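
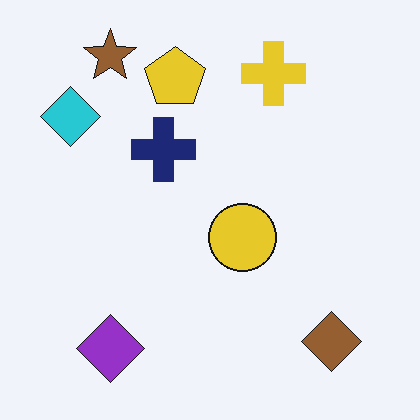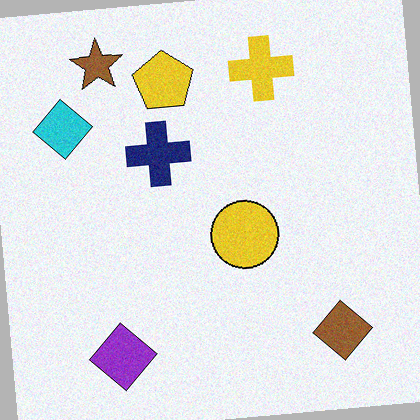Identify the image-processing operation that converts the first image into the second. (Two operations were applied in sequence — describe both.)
The image was degraded with light additive noise, then rotated counter-clockwise by a small amount.

Random speckle covers the whole image, including the flat background. Every shape is tilted by the same angle and the image corners show triangular fill wedges — a whole-image rotation by a non-right angle.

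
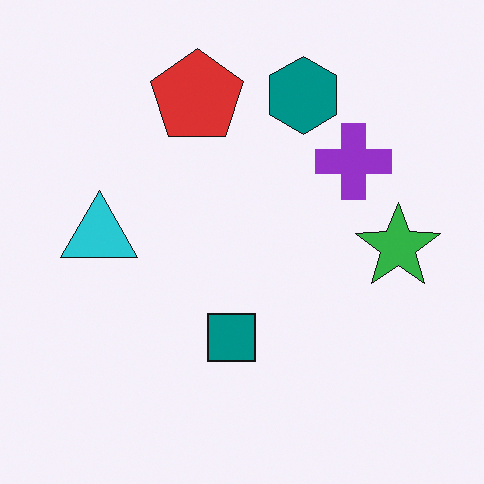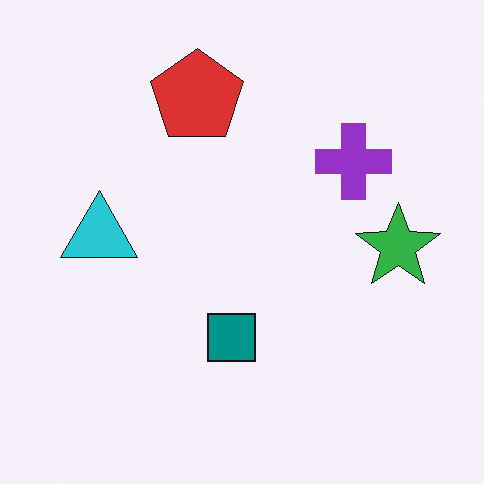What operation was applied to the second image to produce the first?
It was overlaid with an additional teal hexagon.

A teal hexagon appears in the first image that is absent from the second.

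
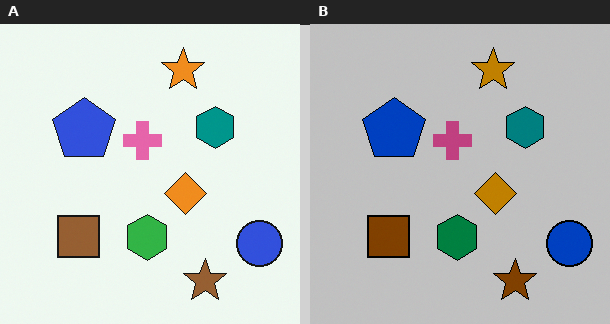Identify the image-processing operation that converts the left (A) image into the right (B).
The image was heavily posterized to just a handful of flat colors.

Each flat color has snapped to a coarser quantized level — most visibly, the near-white background has dropped to a flat grey.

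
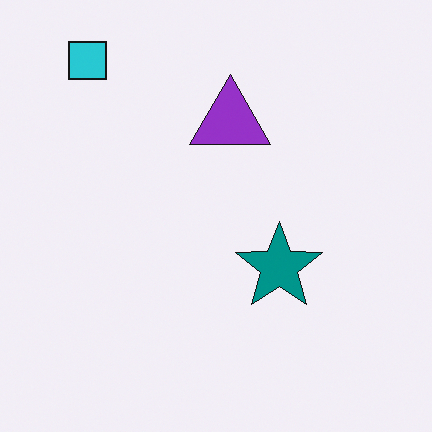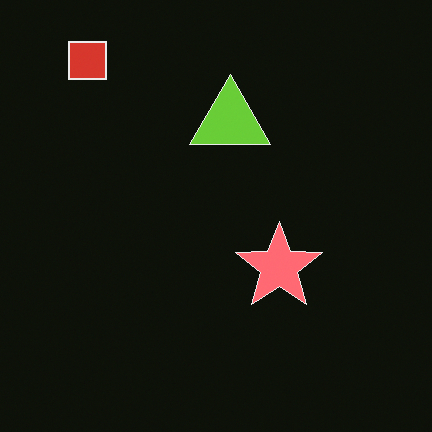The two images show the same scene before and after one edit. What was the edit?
The image was color-inverted (negative).

The light background has become dark and every shape's color is its complement — a photographic negative.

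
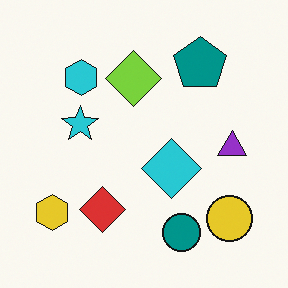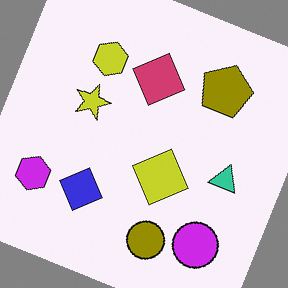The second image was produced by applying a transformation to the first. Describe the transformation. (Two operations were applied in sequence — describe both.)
Rotated clockwise by a moderate amount, then hue-shifted by a large amount.

Every shape is tilted by the same angle and the image corners show triangular fill wedges — a whole-image rotation by a non-right angle. Every shape's color has rotated by the same amount around the hue wheel — a uniform hue shift.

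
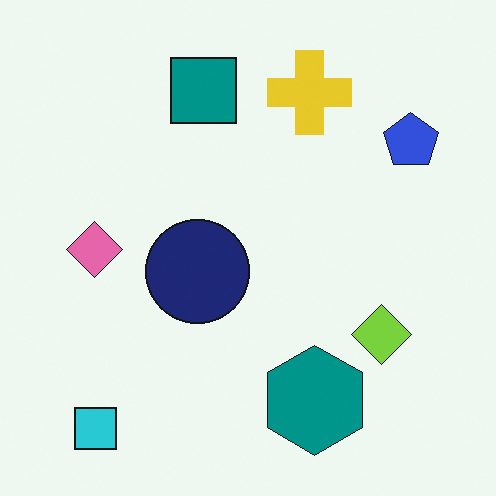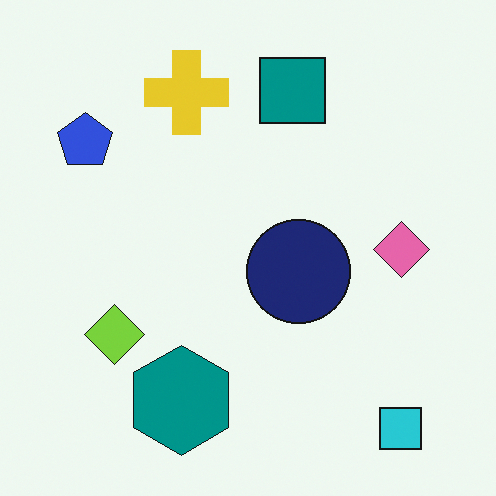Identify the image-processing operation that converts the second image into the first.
The image was flipped horizontally (left ↔ right).

The blue pentagon is in the top-left of the second image and the top-right of the first — shapes on opposite sides of the vertical midline have swapped in a mirror flip.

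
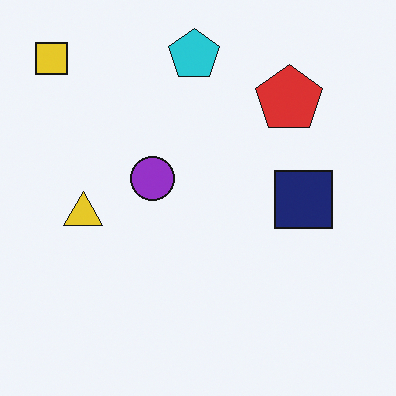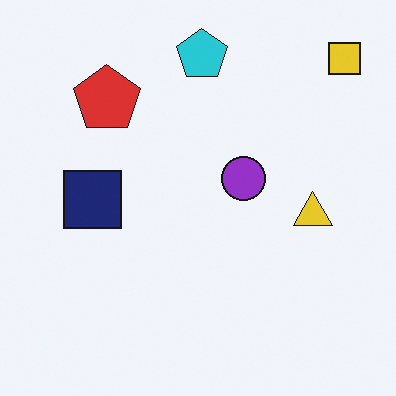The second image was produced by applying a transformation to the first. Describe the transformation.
The second image is the first flipped horizontally (left ↔ right).

The yellow square is in the top-left of the first image and the top-right of the second — shapes on opposite sides of the vertical midline have swapped in a mirror flip.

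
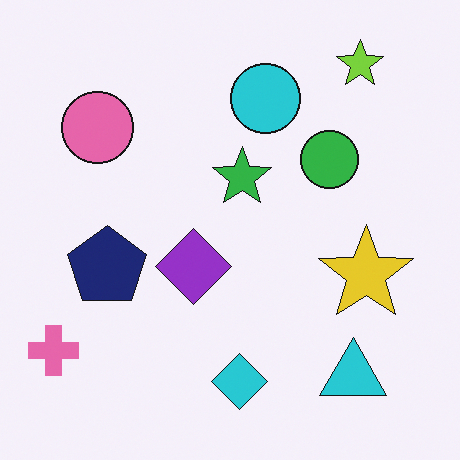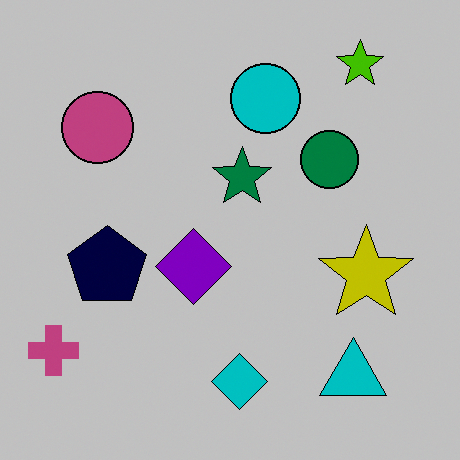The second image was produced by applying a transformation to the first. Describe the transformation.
The image was aggressively posterized.

Each flat color has snapped to a coarser quantized level — most visibly, the near-white background has dropped to a flat grey.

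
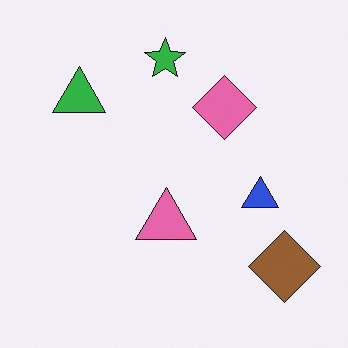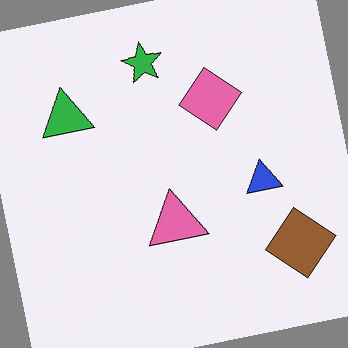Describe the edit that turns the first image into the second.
The transformation is: rotated counter-clockwise by a few degrees.

Every shape is tilted by the same angle and the image corners show triangular fill wedges — a whole-image rotation by a non-right angle.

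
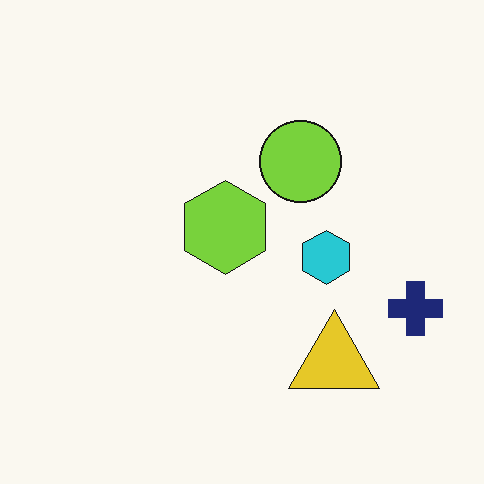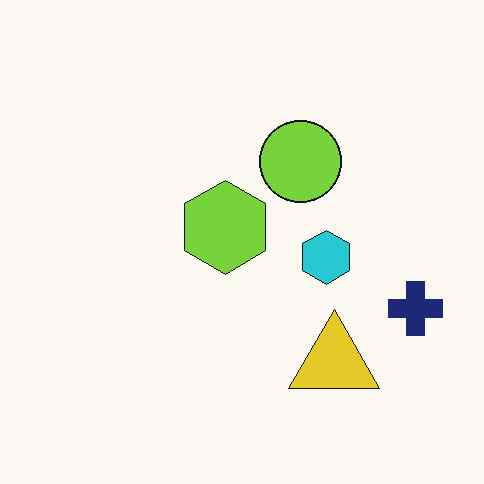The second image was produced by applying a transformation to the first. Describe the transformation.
The second image is the first given moderate JPEG compression.

Blocky 8×8 compression artifacts appear around shape edges and the flat background shows ringing — characteristic JPEG degradation.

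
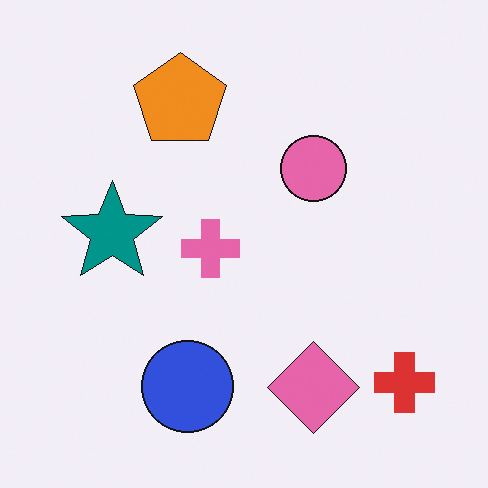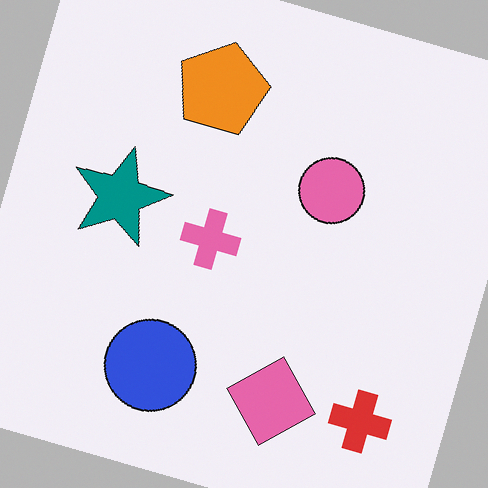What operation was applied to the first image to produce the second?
This is the original image rotated clockwise by a moderate amount.

Every shape is tilted by the same angle and the image corners show triangular fill wedges — a whole-image rotation by a non-right angle.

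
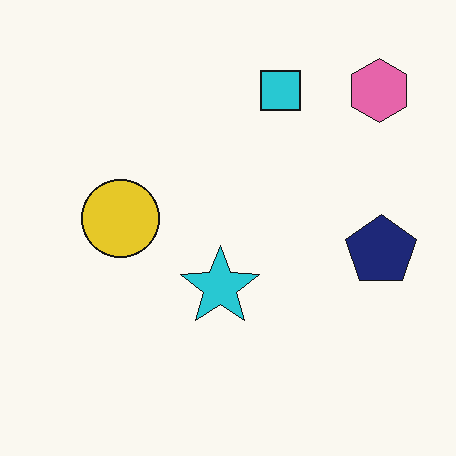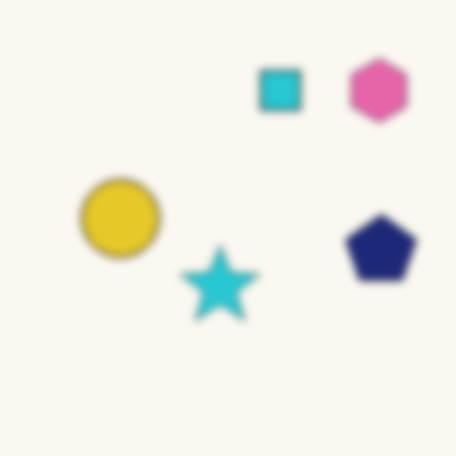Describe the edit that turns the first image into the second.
The image was noticeably gaussian-blurred.

Shape edges and outlines are uniformly softened across the whole image.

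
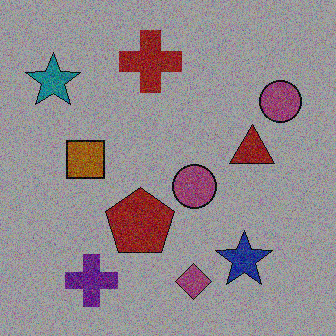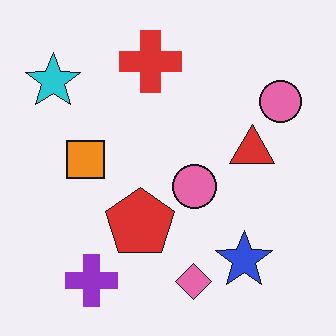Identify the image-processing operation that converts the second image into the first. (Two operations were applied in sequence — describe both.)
It was degraded with strong gaussian noise, then noticeably darkened.

Random speckle covers the whole image, including the flat background. Every pixel — background and shapes alike — is uniformly darkened.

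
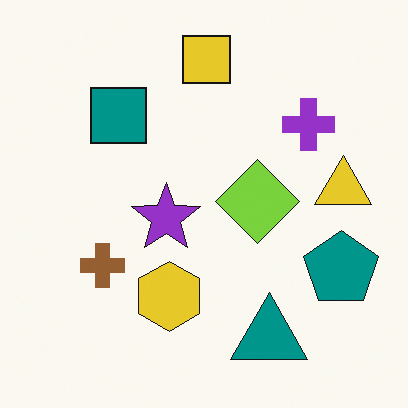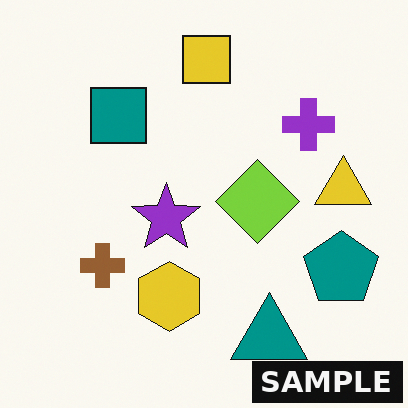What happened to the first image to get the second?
It was watermarked with the text "SAMPLE" in the lower-right corner.

A dark label reading "SAMPLE" appears in the lower-right corner.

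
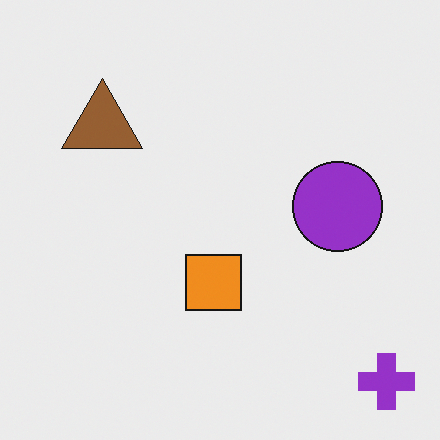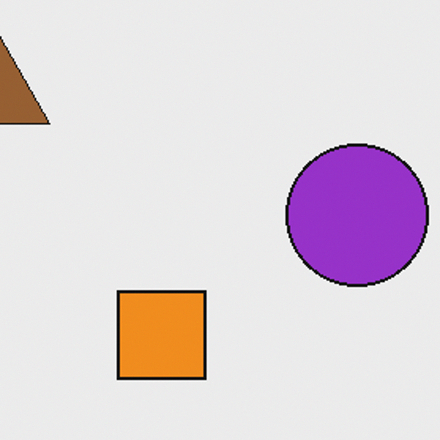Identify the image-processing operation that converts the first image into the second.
The image was cropped to a modestly smaller region and rescaled.

The visible shapes are larger and the field of view is narrower; shapes near the original edges may be partly or wholly outside the frame — a crop-and-rescale.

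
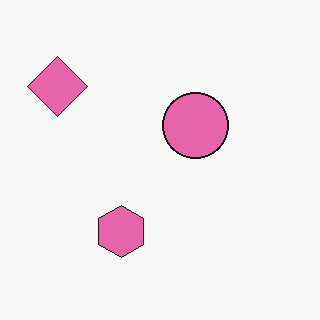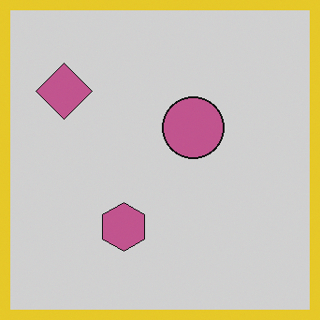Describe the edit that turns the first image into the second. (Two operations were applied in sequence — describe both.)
The transformation is: slightly darkened, then framed with a yellow border.

Every pixel — background and shapes alike — is uniformly darkened. A solid yellow frame runs around the edge of the second image, with the content slightly shrunk inside it.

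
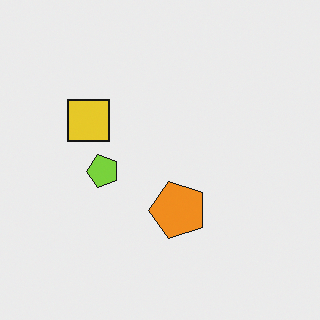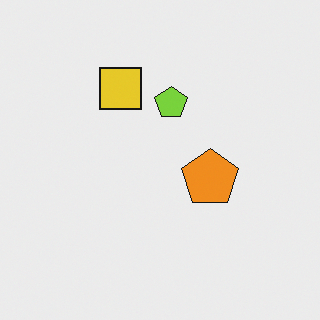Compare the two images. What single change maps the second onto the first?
It was transposed (reflected across the top-left ↔ bottom-right diagonal).

Shapes have swapped their row and column positions — what was in the top-right is now in the bottom-left — a diagonal reflection.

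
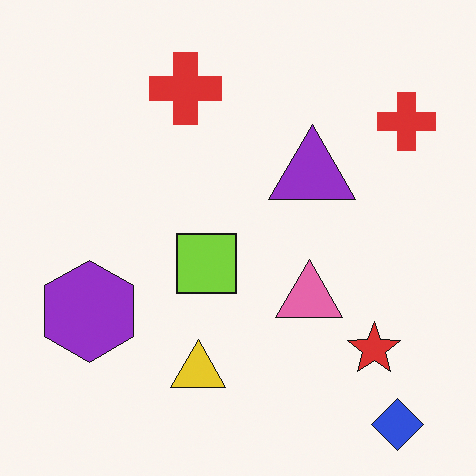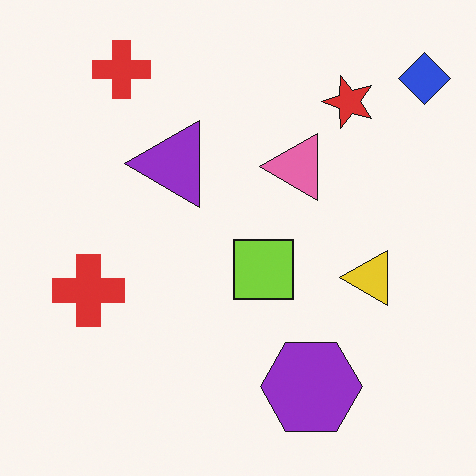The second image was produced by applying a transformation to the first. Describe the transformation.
Rotated 90° counter-clockwise.

The blue diamond sits in the bottom-right of the first image and the top-right of the second — consistent with a whole-image 90° counter-clockwise rotation.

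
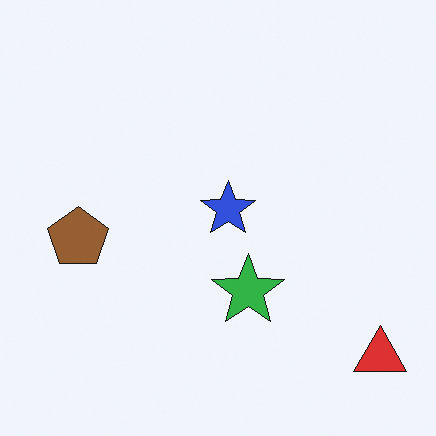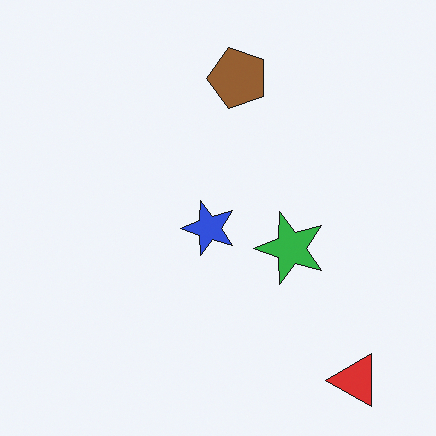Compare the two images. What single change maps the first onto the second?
It was transposed (reflected across the top-left ↔ bottom-right diagonal).

Shapes have swapped their row and column positions — what was in the top-right is now in the bottom-left — a diagonal reflection.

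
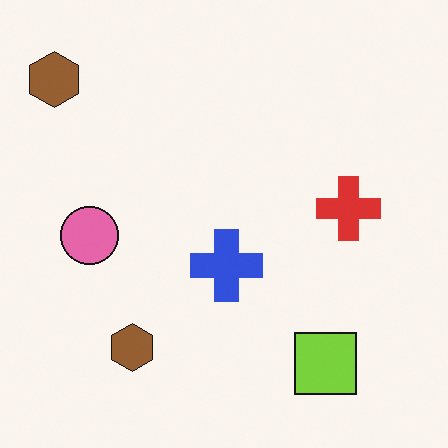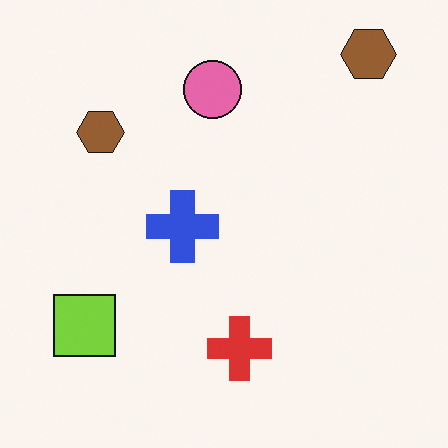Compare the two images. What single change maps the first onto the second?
It was rotated 90° clockwise.

The lime square sits in the bottom-right of the first image and the bottom-left of the second — consistent with a whole-image 90° clockwise rotation.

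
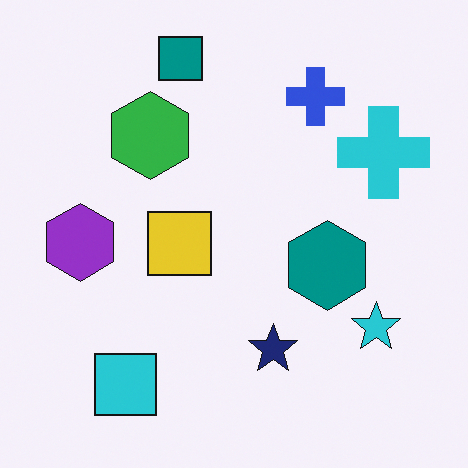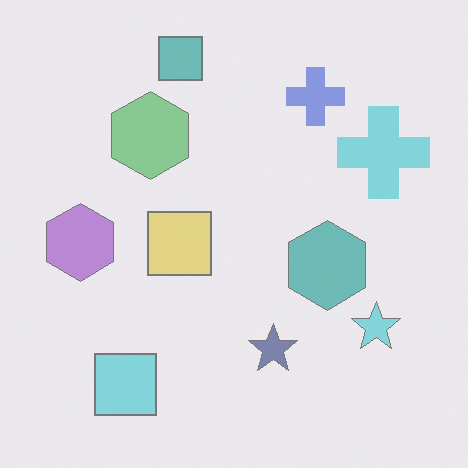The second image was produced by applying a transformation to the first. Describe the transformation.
The transformation is: given much lower contrast.

Tones are pushed toward mid-grey across the whole image — a global contrast change.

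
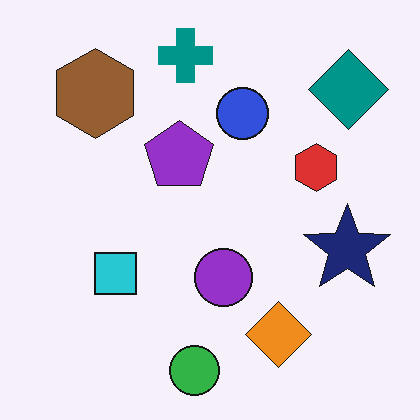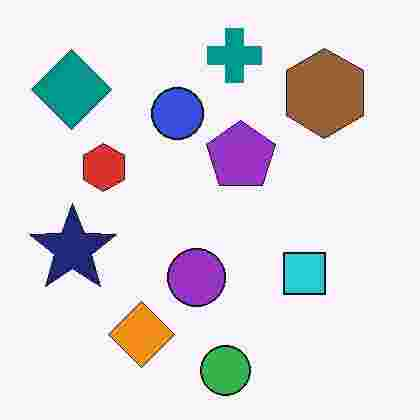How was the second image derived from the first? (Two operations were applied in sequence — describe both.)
This is the original image flipped horizontally (left ↔ right), then degraded with heavy JPEG compression.

The teal diamond is in the top-right of the first image and the top-left of the second — shapes on opposite sides of the vertical midline have swapped in a mirror flip. Blocky 8×8 compression artifacts appear around shape edges and the flat background shows ringing — characteristic JPEG degradation.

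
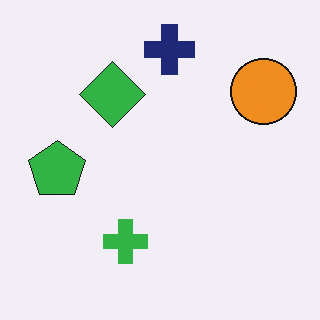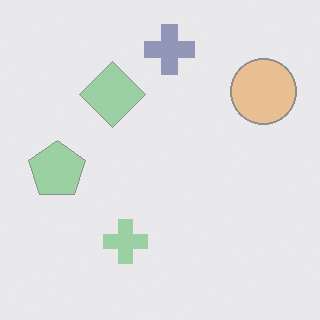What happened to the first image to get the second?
This is the original image given much lower contrast.

Tones are pushed toward mid-grey across the whole image — a global contrast change.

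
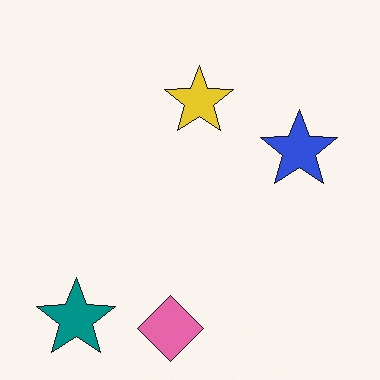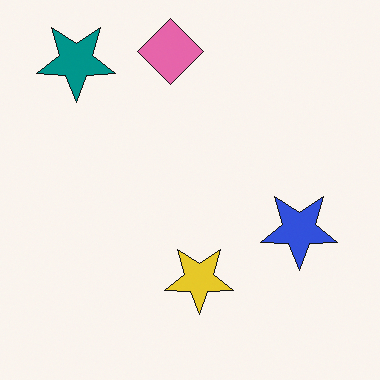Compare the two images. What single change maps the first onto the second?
This is the original image flipped vertically (top ↔ bottom).

The pink diamond is in the bottom of the first image and the top of the second — shapes on opposite sides of the horizontal midline have swapped in a mirror flip.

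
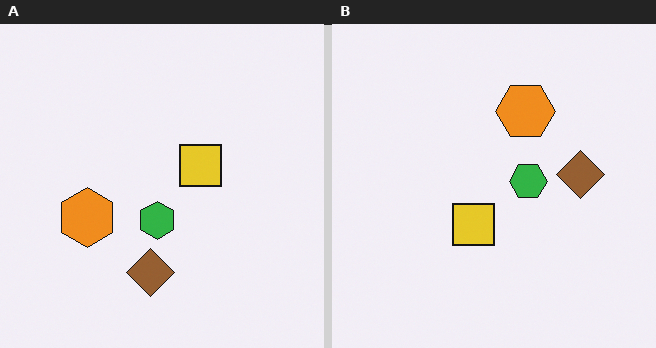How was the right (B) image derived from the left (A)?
The image was transposed (reflected across the top-left ↔ bottom-right diagonal).

Shapes have swapped their row and column positions — what was in the top-right is now in the bottom-left — a diagonal reflection.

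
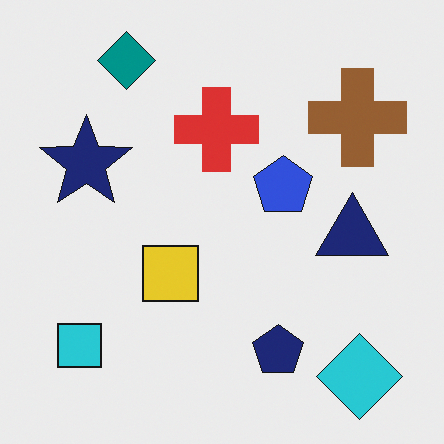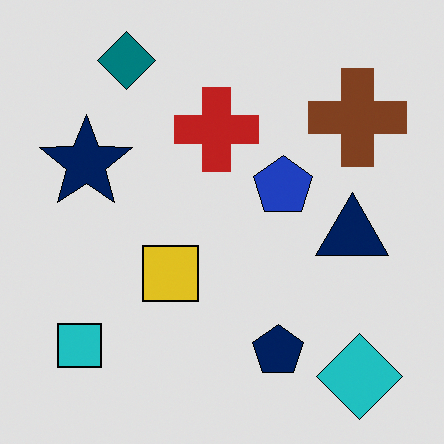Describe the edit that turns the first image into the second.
The transformation is: moderately posterized.

Each flat color has snapped to a coarser quantized level — most visibly, the near-white background has dropped to a flat grey.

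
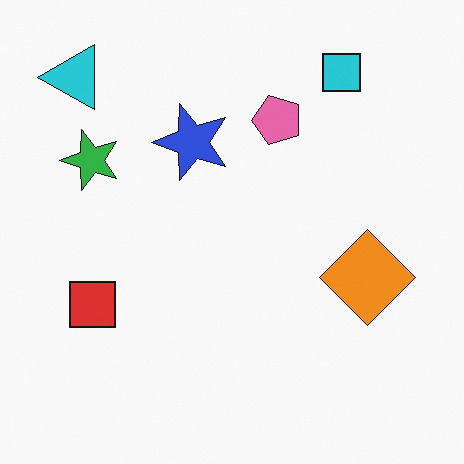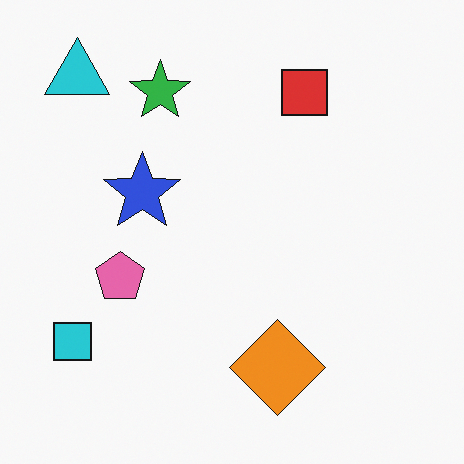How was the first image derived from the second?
The image was transposed (reflected across the top-left ↔ bottom-right diagonal).

Shapes have swapped their row and column positions — what was in the top-right is now in the bottom-left — a diagonal reflection.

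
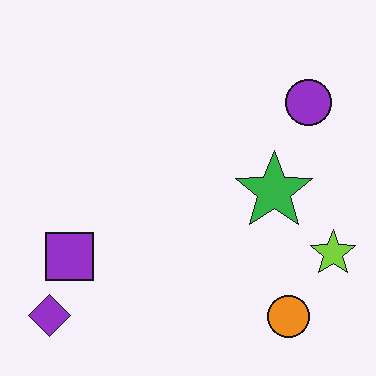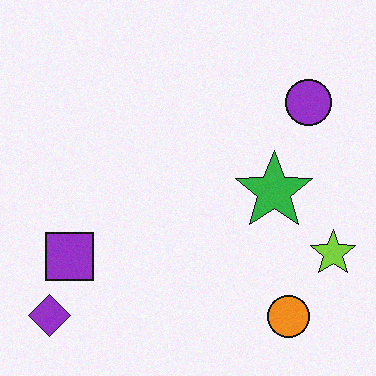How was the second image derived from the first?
It was degraded with light additive noise.

Random speckle covers the whole image, including the flat background.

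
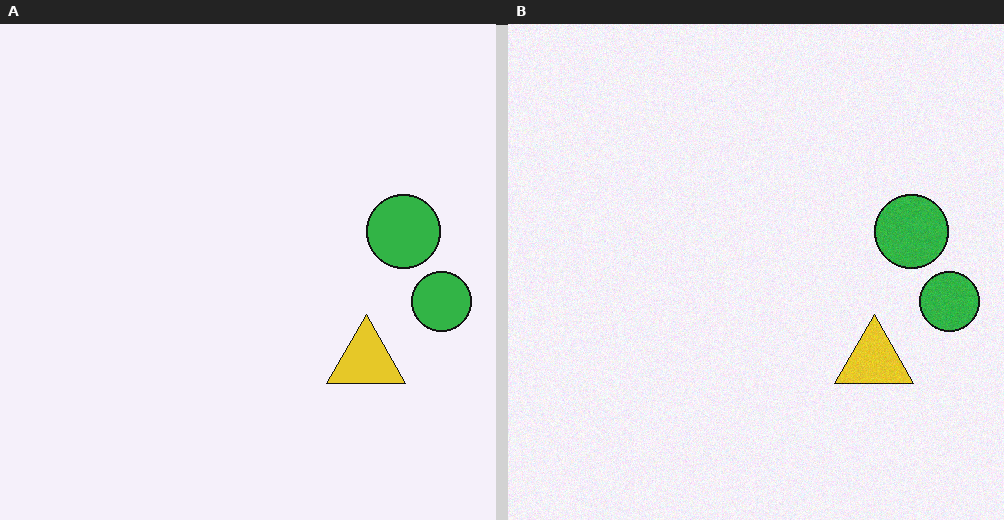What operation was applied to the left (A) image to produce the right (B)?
The right (B) image is the left (A) degraded with a light layer of grain.

Random speckle covers the whole image, including the flat background.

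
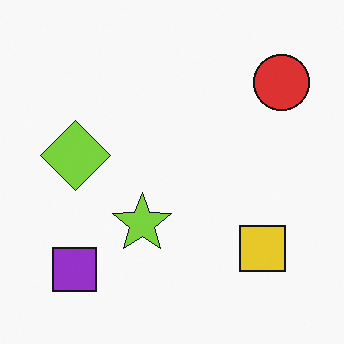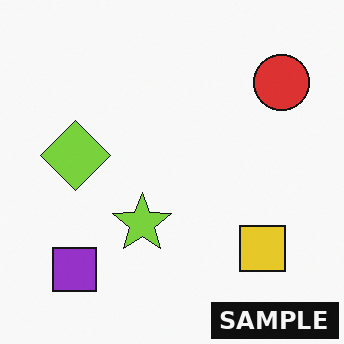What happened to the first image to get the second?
The second image is the first watermarked with the text "SAMPLE" in the lower-right corner.

A dark label reading "SAMPLE" appears in the lower-right corner.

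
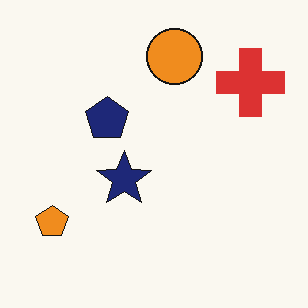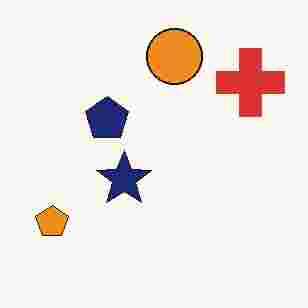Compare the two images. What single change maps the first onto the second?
This is the original image degraded with heavy JPEG compression.

Blocky 8×8 compression artifacts appear around shape edges and the flat background shows ringing — characteristic JPEG degradation.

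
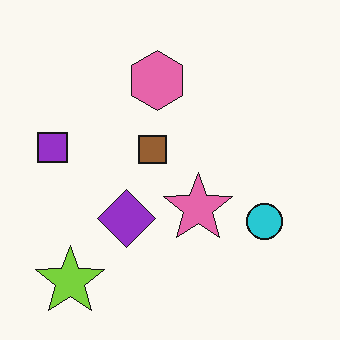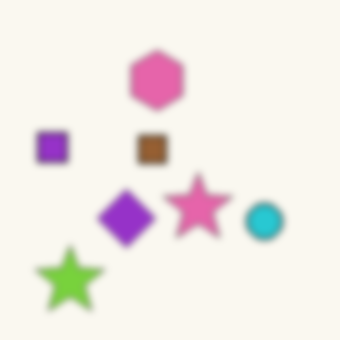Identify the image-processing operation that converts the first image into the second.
Noticeably gaussian-blurred.

Shape edges and outlines are uniformly softened across the whole image.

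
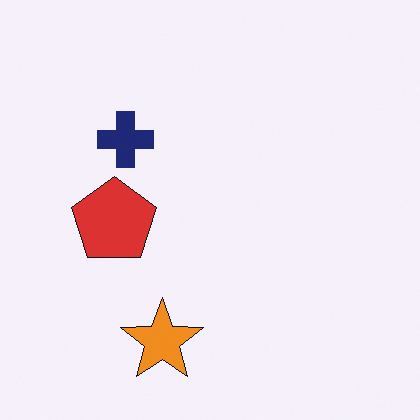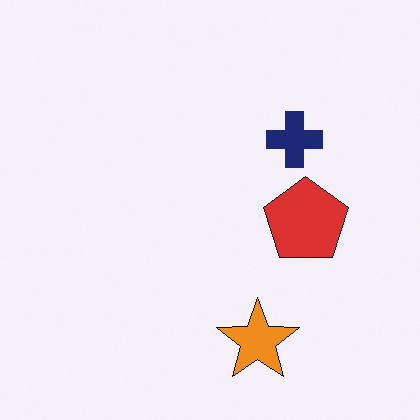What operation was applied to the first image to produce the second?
The image was flipped horizontally (left ↔ right).

The red pentagon is in the left of the first image and the right of the second — shapes on opposite sides of the vertical midline have swapped in a mirror flip.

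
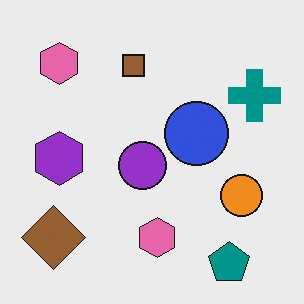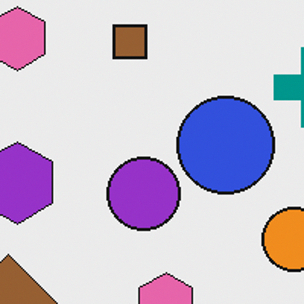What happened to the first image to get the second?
This is the original image cropped slightly and scaled back up.

The visible shapes are larger and the field of view is narrower; shapes near the original edges may be partly or wholly outside the frame — a crop-and-rescale.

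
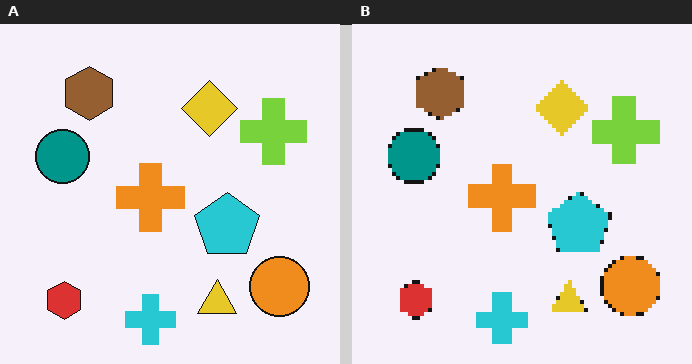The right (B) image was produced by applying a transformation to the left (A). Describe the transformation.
This is the original image mildly pixelated.

Shapes are reduced to large square blocks; fine edges and outlines are lost — a downscale-then-upscale (mosaic) effect.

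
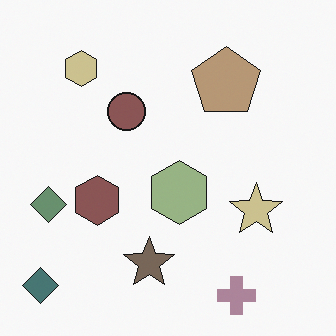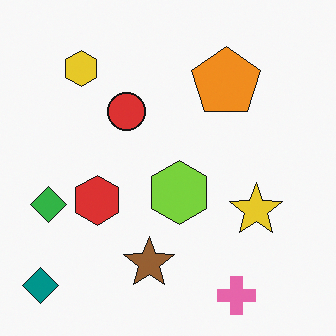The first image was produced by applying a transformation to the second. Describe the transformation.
The first image is the second made much more muted (saturation change).

All colors are more muted and greyish — a global saturation change.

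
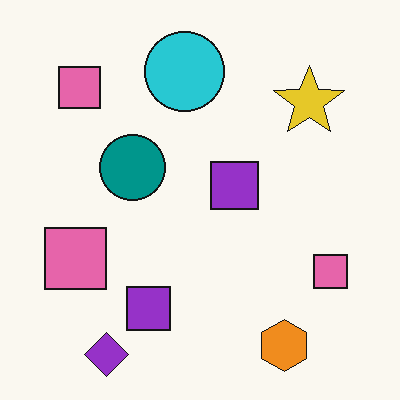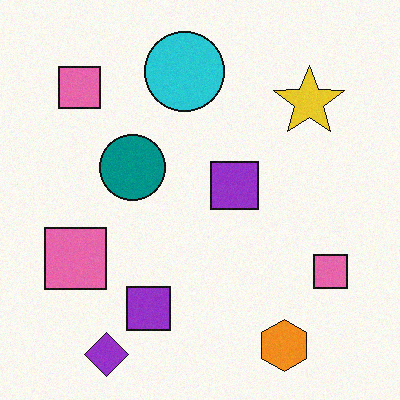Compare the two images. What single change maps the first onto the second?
It was degraded with light additive noise.

Random speckle covers the whole image, including the flat background.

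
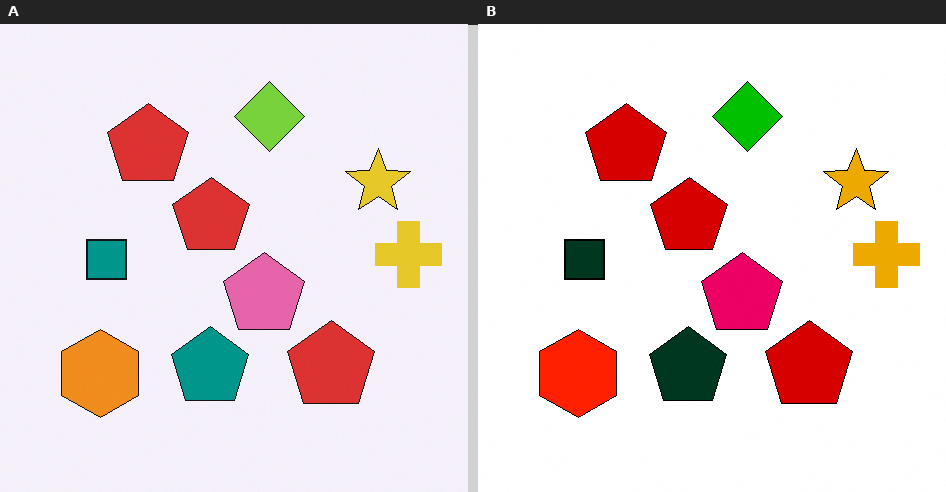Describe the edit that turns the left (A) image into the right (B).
It was boosted in contrast.

Tones are pushed away from mid-grey across the whole image — a global contrast change.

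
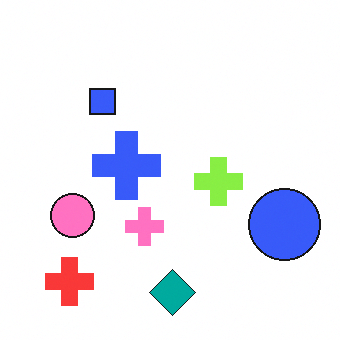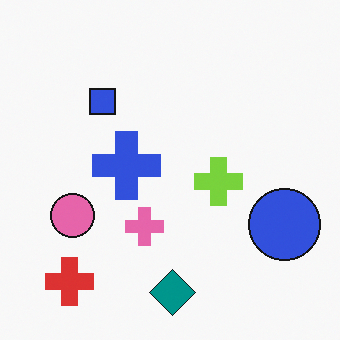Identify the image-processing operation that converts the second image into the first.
This is the original image brightened a little.

Every pixel — background and shapes alike — is uniformly brightened.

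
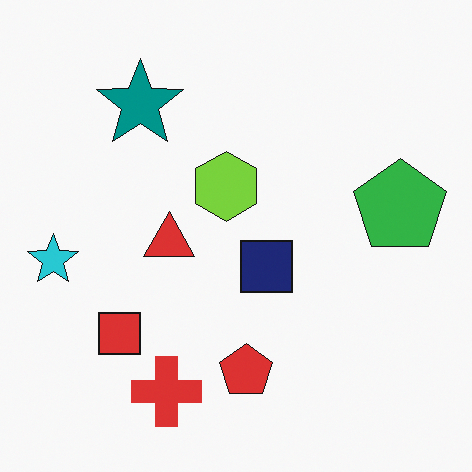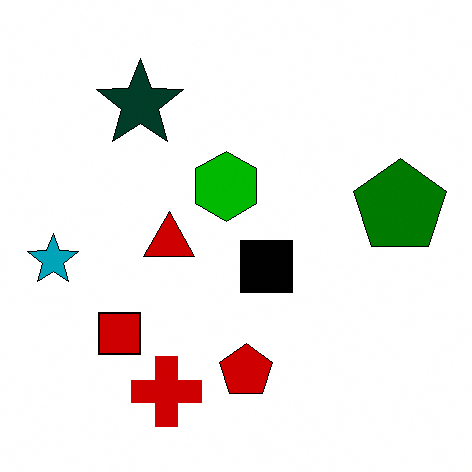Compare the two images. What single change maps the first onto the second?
Boosted in contrast.

Tones are pushed away from mid-grey across the whole image — a global contrast change.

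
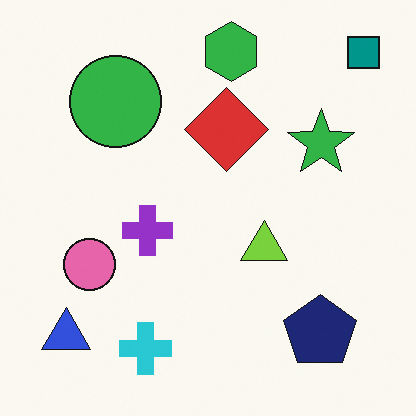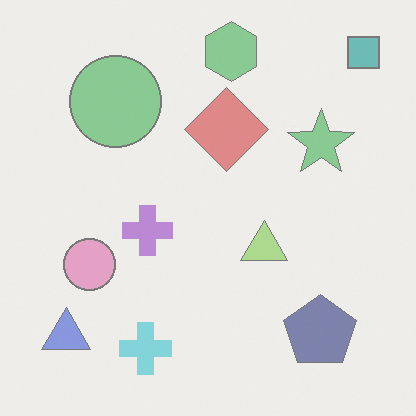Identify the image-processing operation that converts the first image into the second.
This is the original image given much lower contrast.

Tones are pushed toward mid-grey across the whole image — a global contrast change.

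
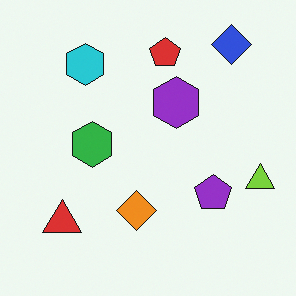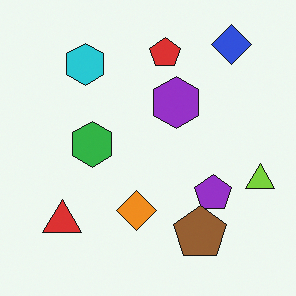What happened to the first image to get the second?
This is the original image overlaid with an additional brown pentagon.

A brown pentagon appears in the second image that is absent from the first.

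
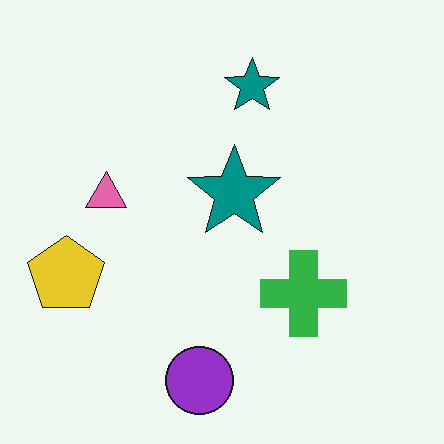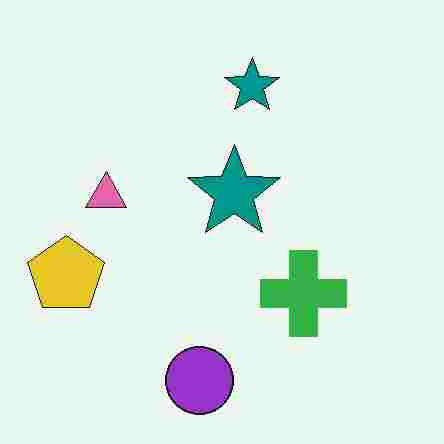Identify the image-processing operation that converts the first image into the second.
The image was heavily JPEG-compressed with obvious blocking artifacts.

Blocky 8×8 compression artifacts appear around shape edges and the flat background shows ringing — characteristic JPEG degradation.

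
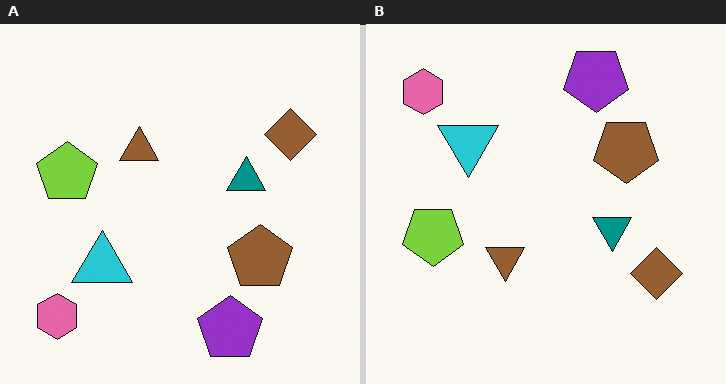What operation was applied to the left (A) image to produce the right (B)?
The transformation is: flipped vertically (top ↔ bottom).

The purple pentagon is in the bottom of the left (A) image and the top of the right (B) — shapes on opposite sides of the horizontal midline have swapped in a mirror flip.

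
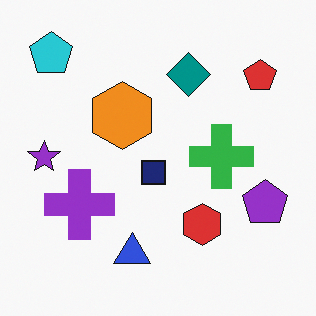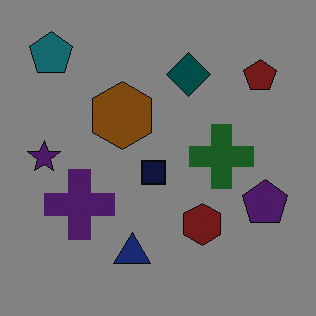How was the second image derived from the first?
This is the original image substantially darkened.

Every pixel — background and shapes alike — is uniformly darkened.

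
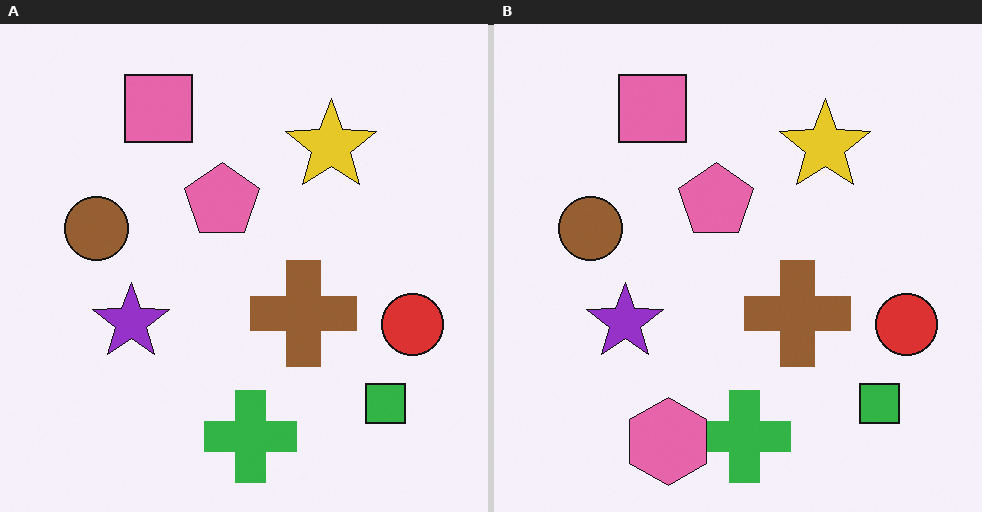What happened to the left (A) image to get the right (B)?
It was overlaid with an additional pink hexagon.

A pink hexagon appears in the right (B) image that is absent from the left (A).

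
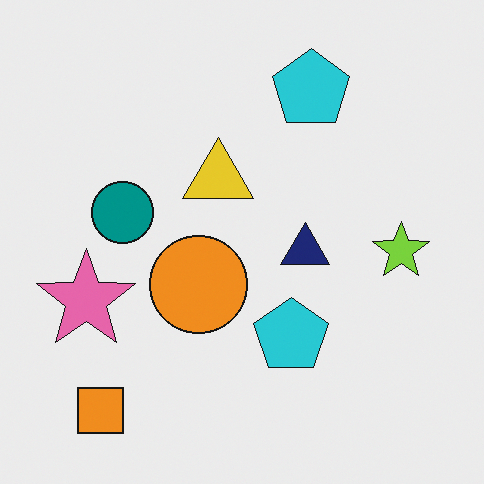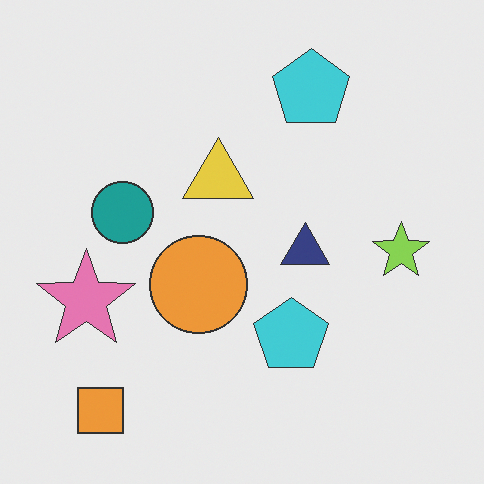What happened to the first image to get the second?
The image was given slightly reduced contrast.

Tones are pushed toward mid-grey across the whole image — a global contrast change.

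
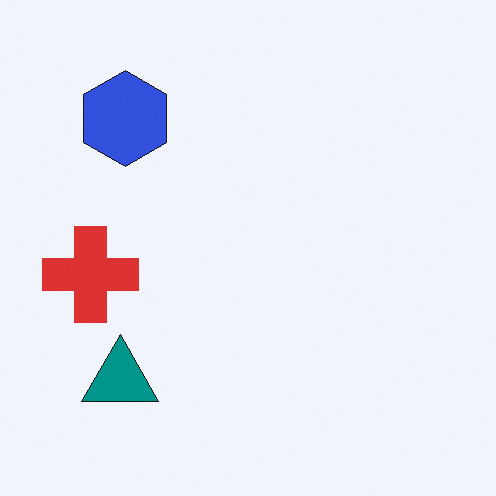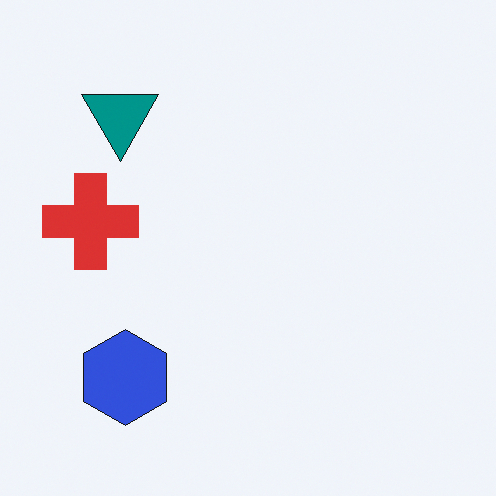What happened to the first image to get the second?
It was flipped vertically (top ↔ bottom).

The teal triangle is in the bottom-left of the first image and the top-left of the second — shapes on opposite sides of the horizontal midline have swapped in a mirror flip.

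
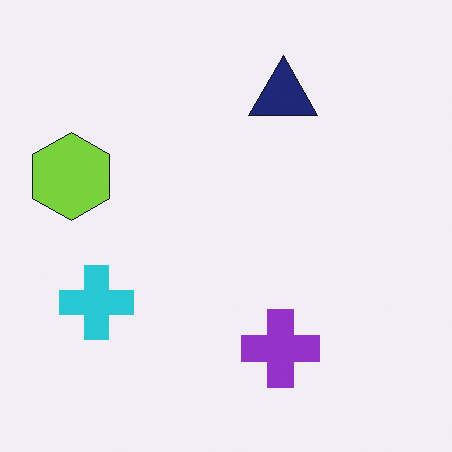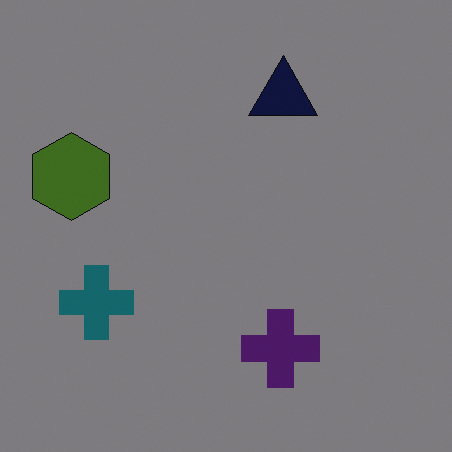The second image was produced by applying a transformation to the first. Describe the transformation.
Noticeably darkened.

Every pixel — background and shapes alike — is uniformly darkened.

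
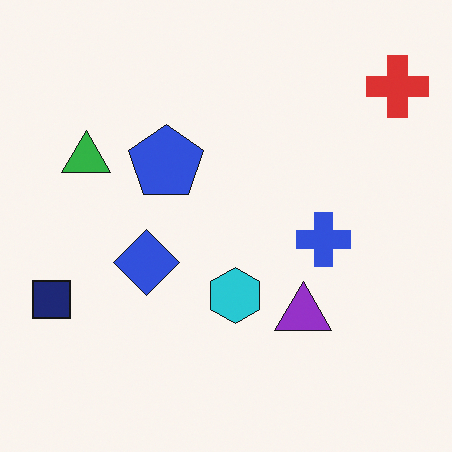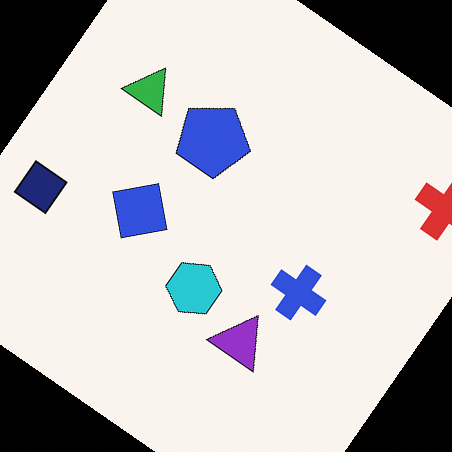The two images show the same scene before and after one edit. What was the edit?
The transformation is: rotated clockwise by a large amount — several tens of degrees.

Every shape is tilted by the same angle and the image corners show triangular fill wedges — a whole-image rotation by a non-right angle.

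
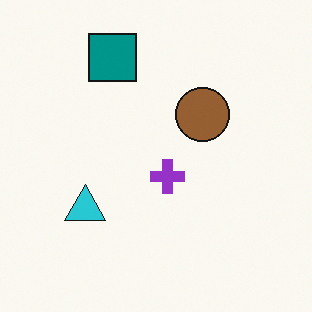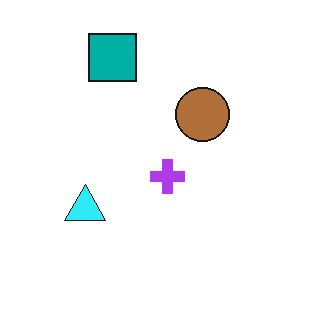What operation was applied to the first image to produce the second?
The second image is the first slightly brightened.

Every pixel — background and shapes alike — is uniformly brightened.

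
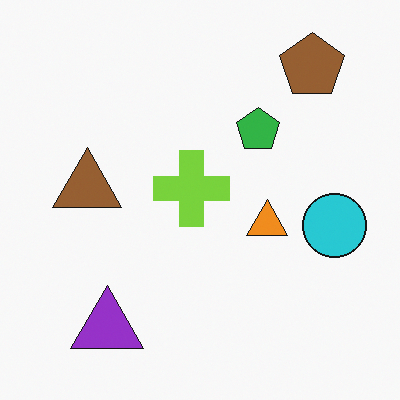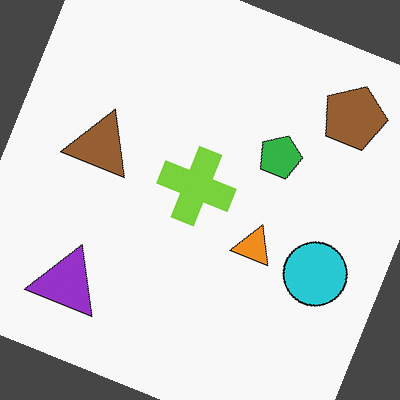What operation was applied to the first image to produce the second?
The second image is the first rotated clockwise by a moderate amount.

Every shape is tilted by the same angle and the image corners show triangular fill wedges — a whole-image rotation by a non-right angle.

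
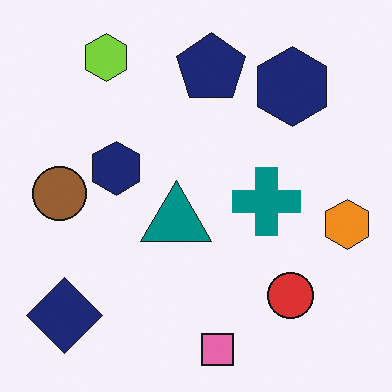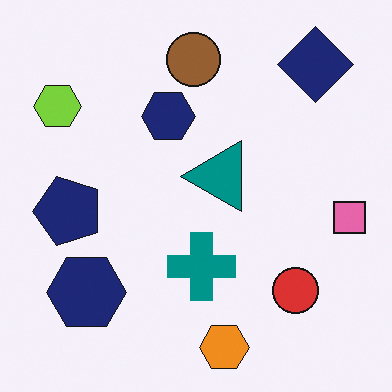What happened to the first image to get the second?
It was transposed (reflected across the top-left ↔ bottom-right diagonal).

Shapes have swapped their row and column positions — what was in the top-right is now in the bottom-left — a diagonal reflection.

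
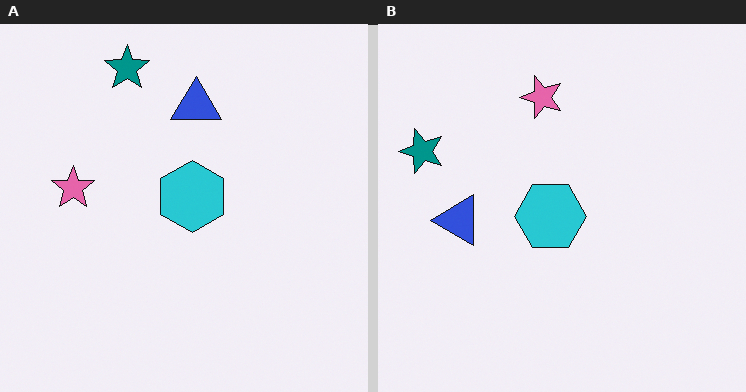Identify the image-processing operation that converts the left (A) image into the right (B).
This is the original image transposed (reflected across the top-left ↔ bottom-right diagonal).

Shapes have swapped their row and column positions — what was in the top-right is now in the bottom-left — a diagonal reflection.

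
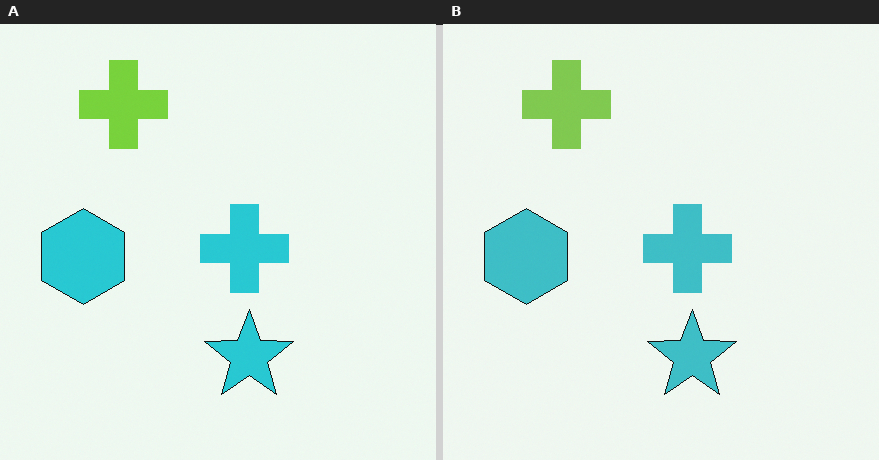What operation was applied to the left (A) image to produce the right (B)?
The image was slightly desaturated.

All colors are more muted and greyish — a global saturation change.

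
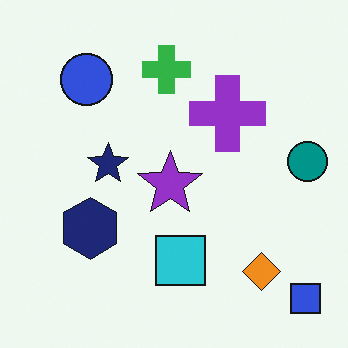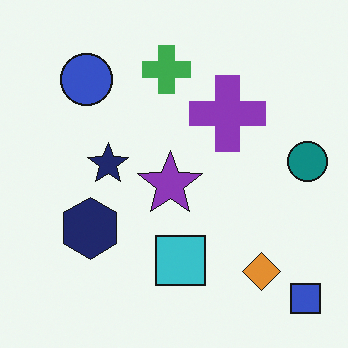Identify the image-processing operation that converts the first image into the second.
The second image is the first slightly desaturated.

All colors are more muted and greyish — a global saturation change.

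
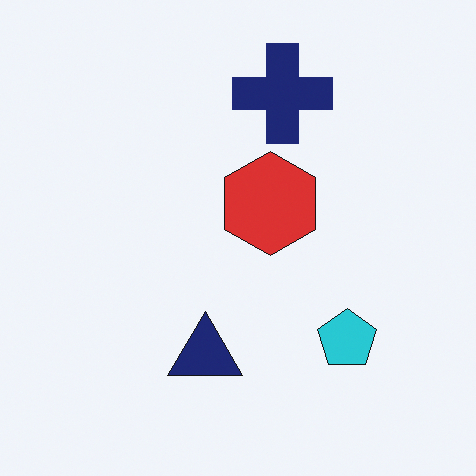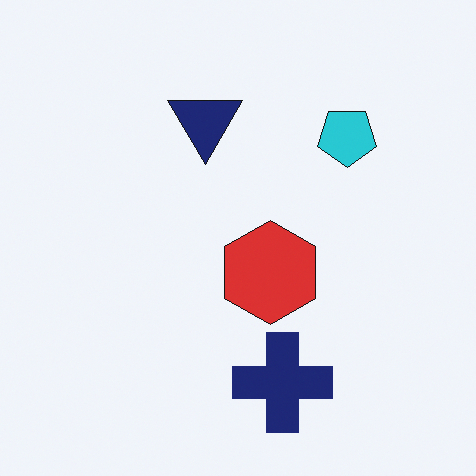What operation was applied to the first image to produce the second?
It was flipped vertically (top ↔ bottom).

The navy cross is in the top of the first image and the bottom of the second — shapes on opposite sides of the horizontal midline have swapped in a mirror flip.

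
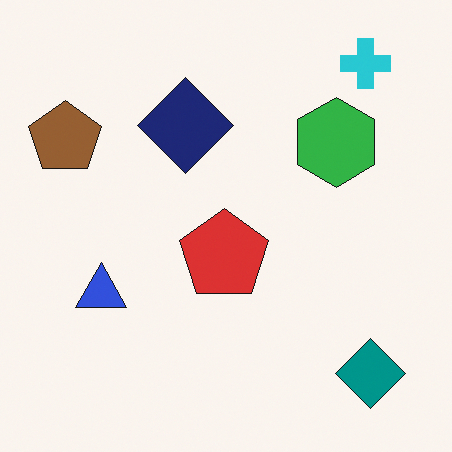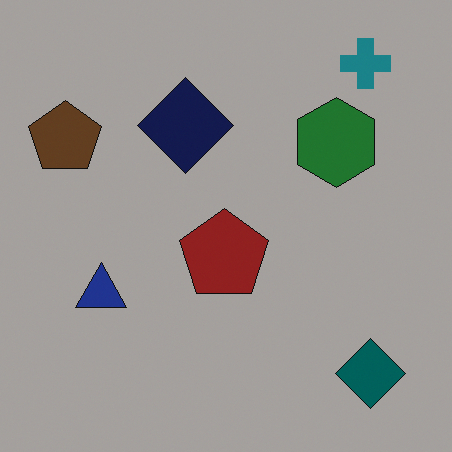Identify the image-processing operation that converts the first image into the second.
The second image is the first noticeably darkened.

Every pixel — background and shapes alike — is uniformly darkened.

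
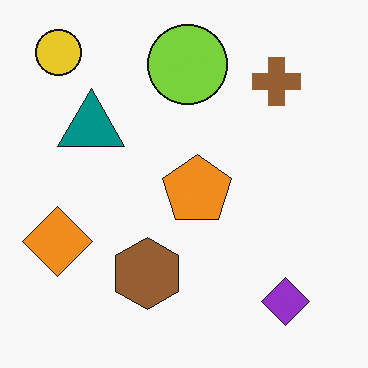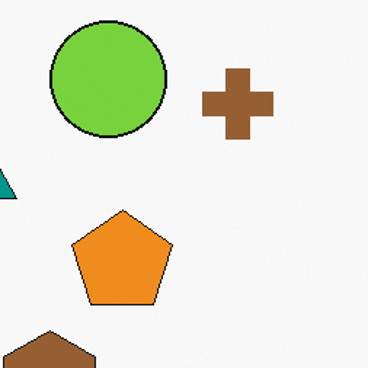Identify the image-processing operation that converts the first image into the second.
Cropped to a modestly smaller region and rescaled.

The visible shapes are larger and the field of view is narrower; shapes near the original edges may be partly or wholly outside the frame — a crop-and-rescale.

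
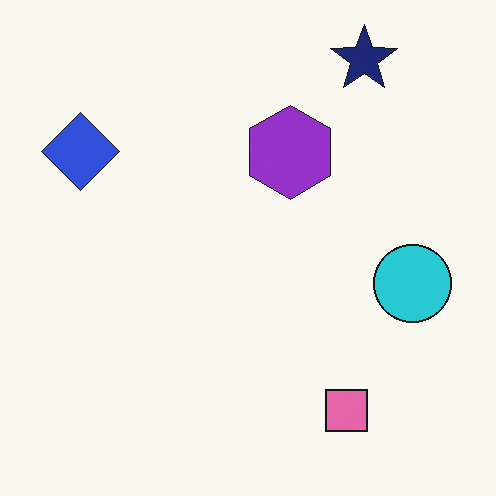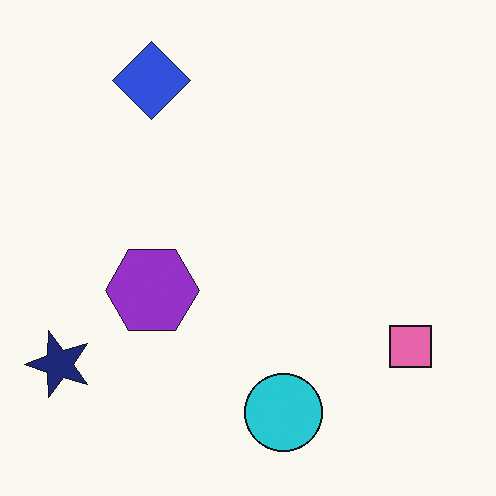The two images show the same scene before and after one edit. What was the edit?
The transformation is: transposed (reflected across the top-left ↔ bottom-right diagonal).

Shapes have swapped their row and column positions — what was in the top-right is now in the bottom-left — a diagonal reflection.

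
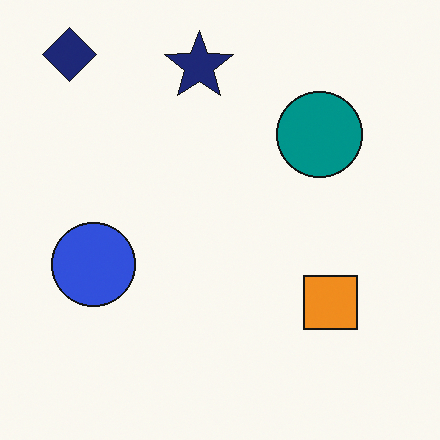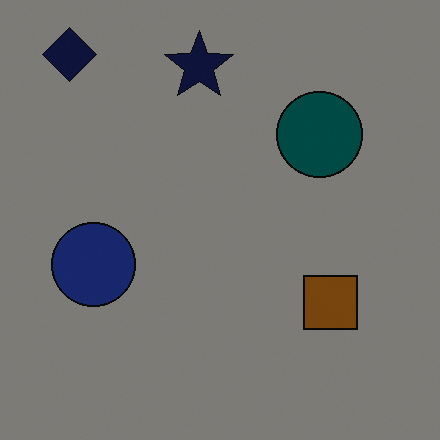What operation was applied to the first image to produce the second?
It was darkened a lot.

Every pixel — background and shapes alike — is uniformly darkened.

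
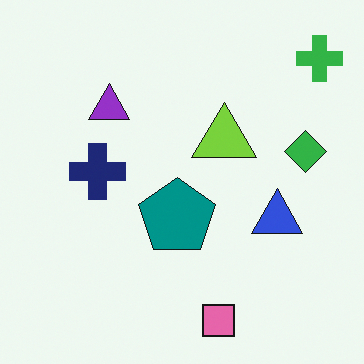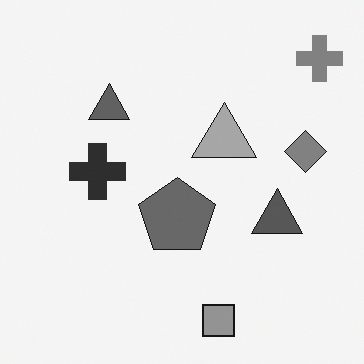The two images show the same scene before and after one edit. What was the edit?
It was converted to grayscale.

All color is removed — every shape is now a shade of grey.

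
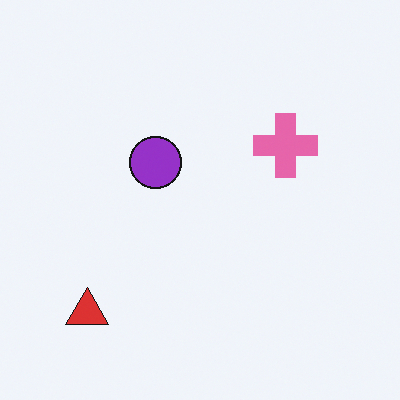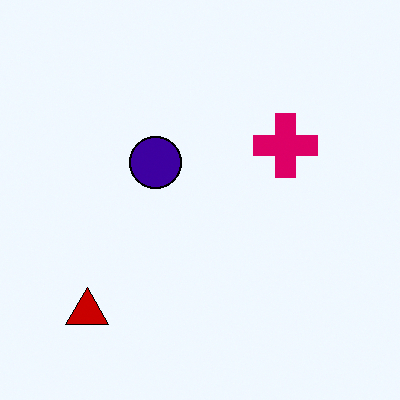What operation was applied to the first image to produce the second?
The image was given much higher contrast.

Tones are pushed away from mid-grey across the whole image — a global contrast change.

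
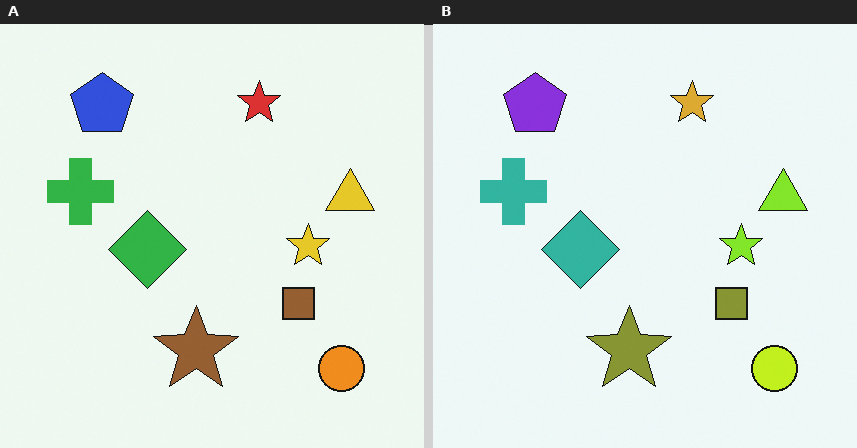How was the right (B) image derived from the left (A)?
The image was hue-shifted by a small amount.

Every shape's color has rotated by the same amount around the hue wheel — a uniform hue shift.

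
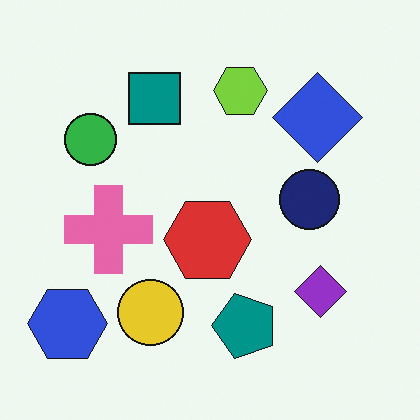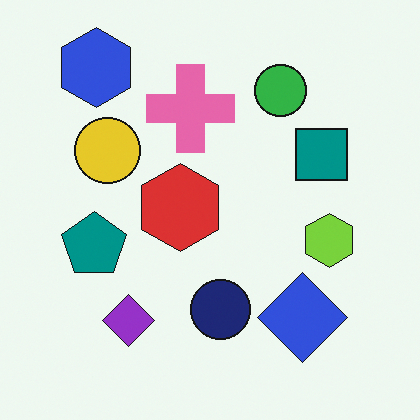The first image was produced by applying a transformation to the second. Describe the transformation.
The image was rotated 90° counter-clockwise.

The blue hexagon sits in the top-left of the second image and the bottom-left of the first — consistent with a whole-image 90° counter-clockwise rotation.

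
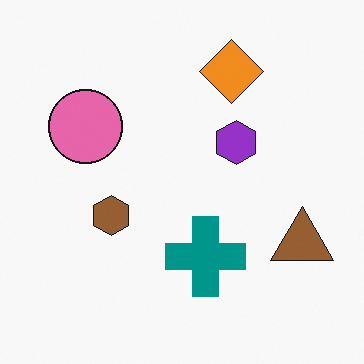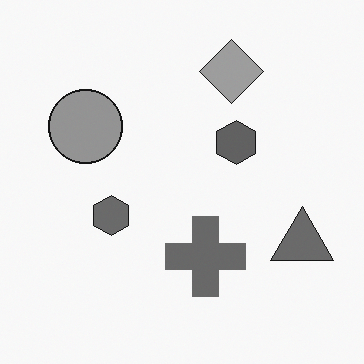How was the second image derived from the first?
Converted to grayscale.

All color is removed — every shape is now a shade of grey.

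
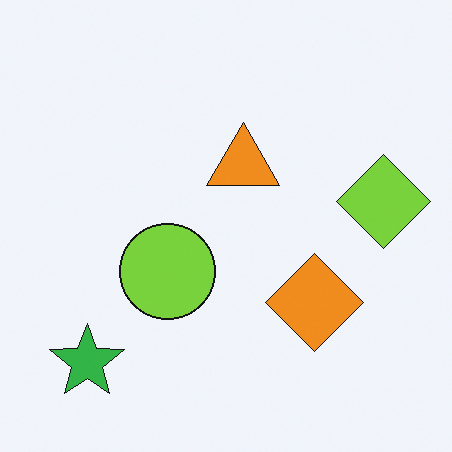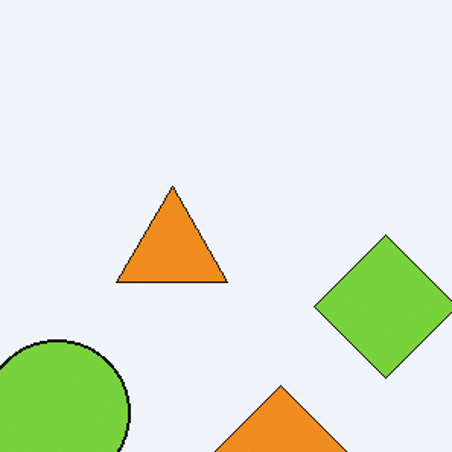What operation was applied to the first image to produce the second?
The second image is the first cropped to a modestly smaller region and rescaled.

The visible shapes are larger and the field of view is narrower; shapes near the original edges may be partly or wholly outside the frame — a crop-and-rescale.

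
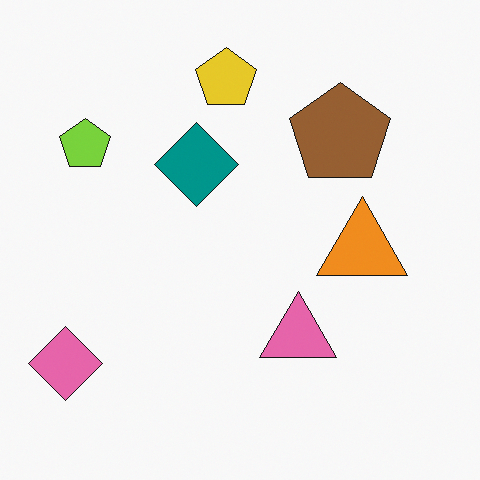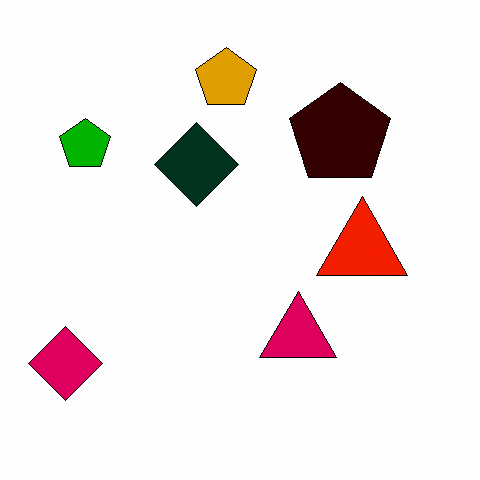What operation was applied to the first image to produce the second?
This is the original image boosted in contrast.

Tones are pushed away from mid-grey across the whole image — a global contrast change.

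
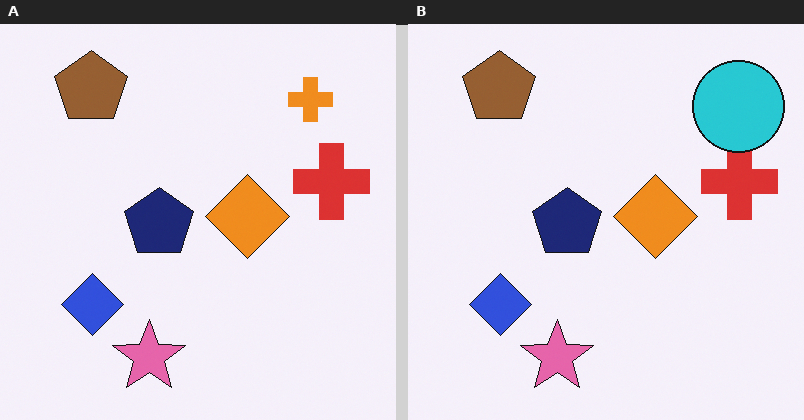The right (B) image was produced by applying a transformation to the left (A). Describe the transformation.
This is the original image overlaid with an additional cyan circle.

A cyan circle appears in the right (B) image that is absent from the left (A).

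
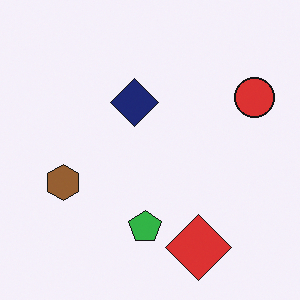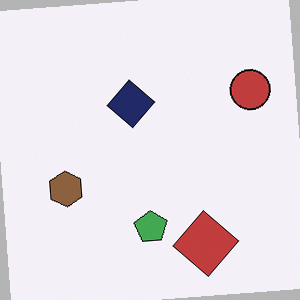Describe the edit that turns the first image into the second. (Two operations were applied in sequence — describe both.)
It was rotated counter-clockwise by a few degrees, then slightly desaturated.

Every shape is tilted by the same angle and the image corners show triangular fill wedges — a whole-image rotation by a non-right angle. All colors are more muted and greyish — a global saturation change.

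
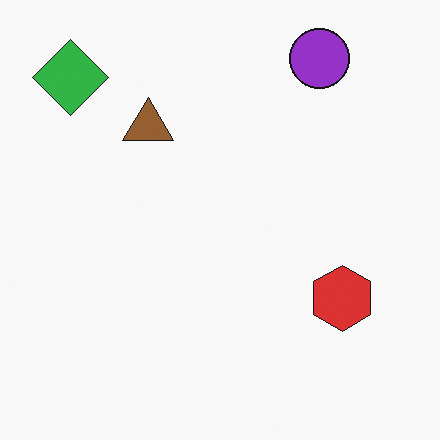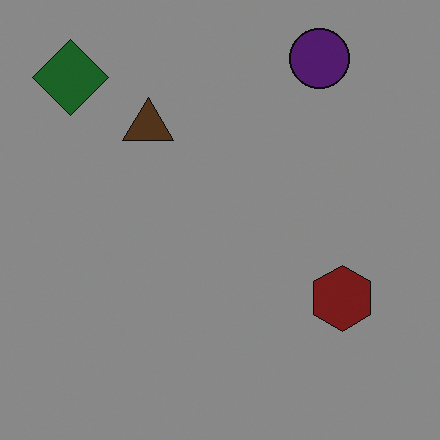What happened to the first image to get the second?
Noticeably darkened.

Every pixel — background and shapes alike — is uniformly darkened.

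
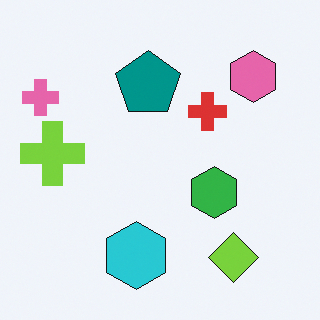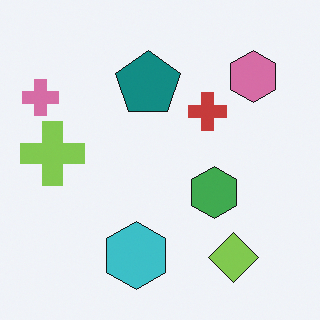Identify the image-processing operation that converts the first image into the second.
The second image is the first slightly desaturated.

All colors are more muted and greyish — a global saturation change.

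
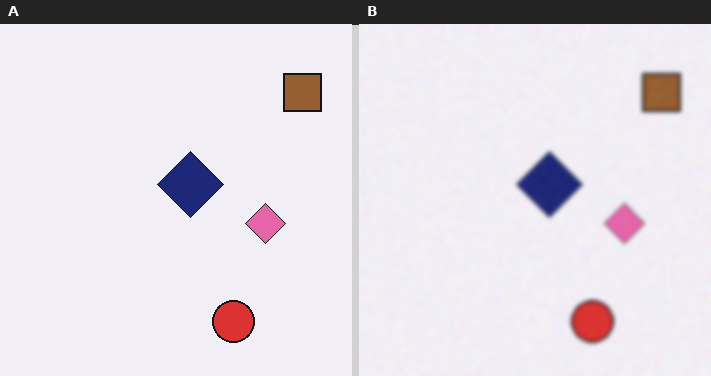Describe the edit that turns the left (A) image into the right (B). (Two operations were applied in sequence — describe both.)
The transformation is: degraded with subtle gaussian noise, then given a subtle gaussian blur.

Random speckle covers the whole image, including the flat background. Shape edges and outlines are uniformly softened across the whole image.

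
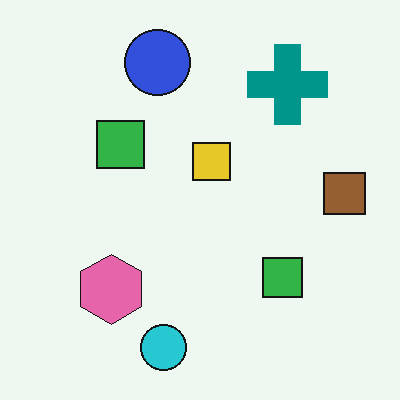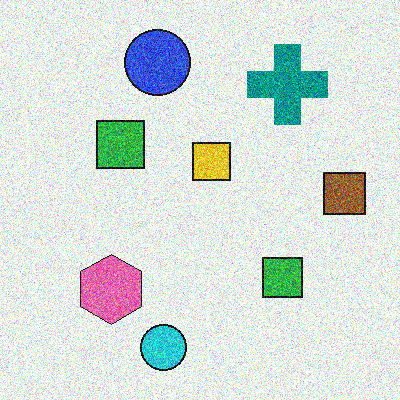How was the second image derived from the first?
This is the original image degraded with strong gaussian noise.

Random speckle covers the whole image, including the flat background.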